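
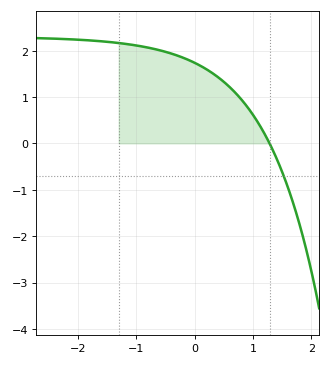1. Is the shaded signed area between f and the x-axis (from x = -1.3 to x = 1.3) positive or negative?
positive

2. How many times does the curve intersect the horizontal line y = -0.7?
1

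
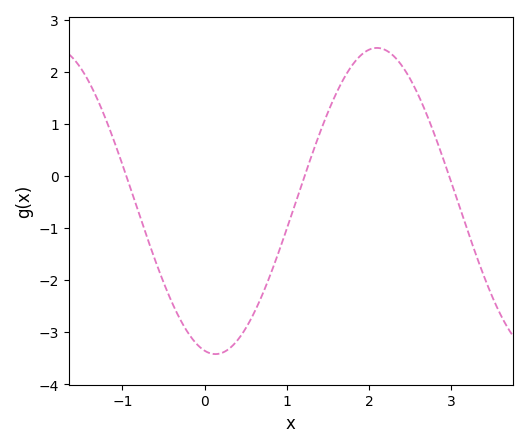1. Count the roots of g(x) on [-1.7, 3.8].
3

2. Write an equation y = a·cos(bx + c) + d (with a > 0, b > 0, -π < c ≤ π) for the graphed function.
y = 2.94cos(1.6x + 2.9) - 0.48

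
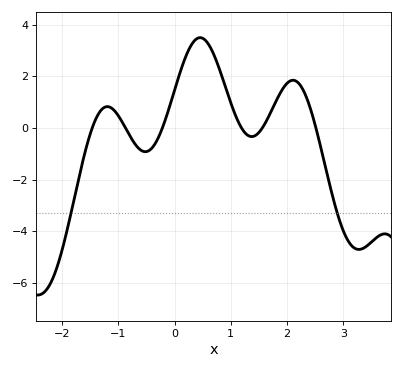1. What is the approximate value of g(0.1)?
2.16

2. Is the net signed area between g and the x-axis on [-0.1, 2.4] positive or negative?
positive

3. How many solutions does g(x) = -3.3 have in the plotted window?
2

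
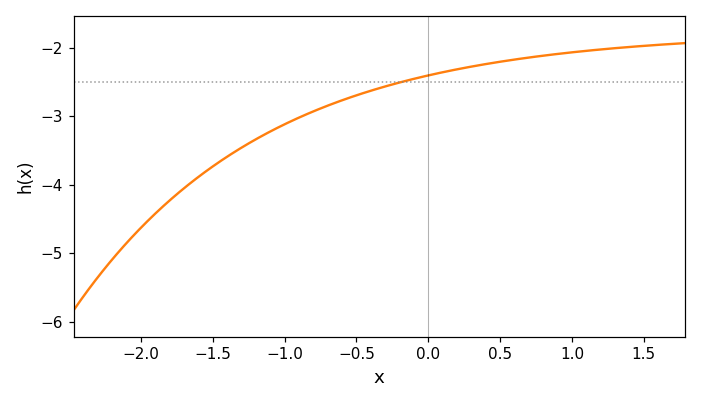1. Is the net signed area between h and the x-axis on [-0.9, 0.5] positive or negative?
negative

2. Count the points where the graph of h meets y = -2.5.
1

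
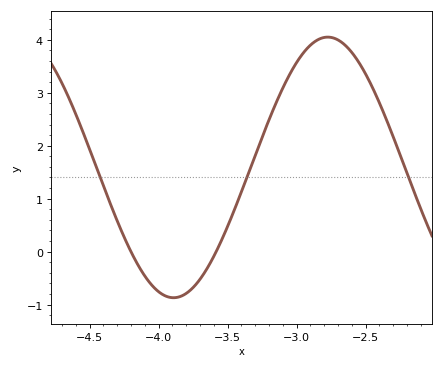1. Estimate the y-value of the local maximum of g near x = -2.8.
4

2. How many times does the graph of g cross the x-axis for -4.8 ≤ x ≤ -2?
2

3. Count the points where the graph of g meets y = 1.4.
3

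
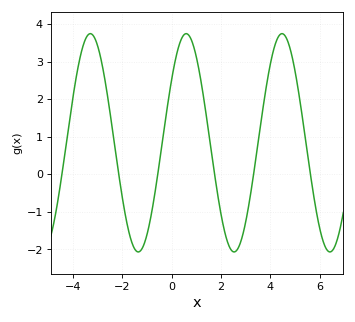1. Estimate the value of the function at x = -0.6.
-0.2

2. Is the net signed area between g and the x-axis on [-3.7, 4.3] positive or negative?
positive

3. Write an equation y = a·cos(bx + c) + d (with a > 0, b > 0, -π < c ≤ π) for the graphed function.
y = 2.91cos(1.6x - 0.96) + 0.84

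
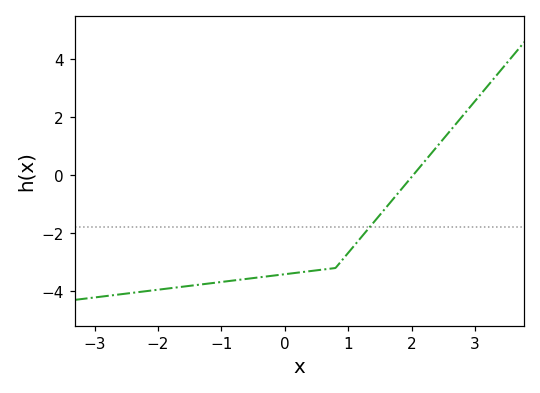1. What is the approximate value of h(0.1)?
-3.4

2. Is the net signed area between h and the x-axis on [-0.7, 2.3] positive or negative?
negative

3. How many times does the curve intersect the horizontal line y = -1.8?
1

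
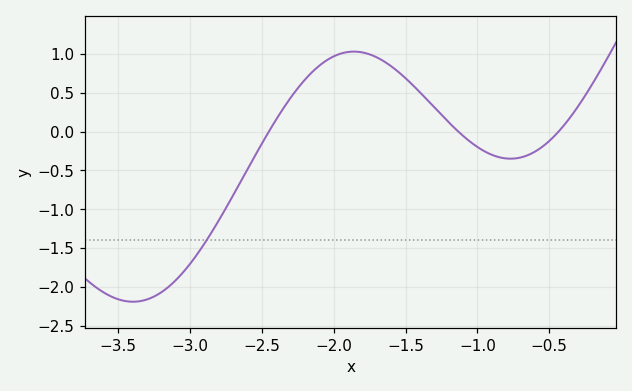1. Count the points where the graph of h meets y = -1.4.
1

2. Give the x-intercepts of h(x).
-2.45, -1.13, -0.434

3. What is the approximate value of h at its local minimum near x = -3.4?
-2.19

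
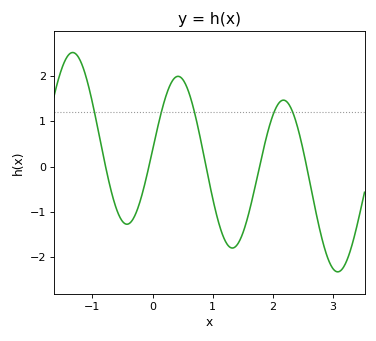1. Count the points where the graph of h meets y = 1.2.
5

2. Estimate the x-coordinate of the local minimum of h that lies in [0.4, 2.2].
1.3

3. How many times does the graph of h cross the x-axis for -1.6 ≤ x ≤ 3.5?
5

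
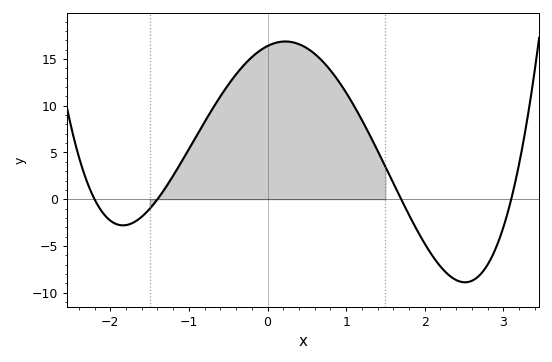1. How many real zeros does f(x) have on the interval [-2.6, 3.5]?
4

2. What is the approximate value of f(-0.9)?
6.83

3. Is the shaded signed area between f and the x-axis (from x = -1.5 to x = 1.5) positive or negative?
positive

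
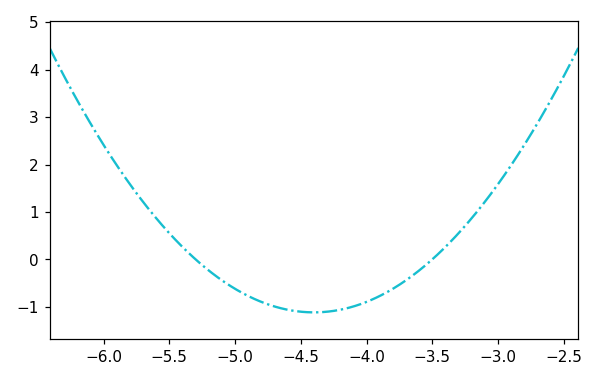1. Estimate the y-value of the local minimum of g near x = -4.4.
-1.12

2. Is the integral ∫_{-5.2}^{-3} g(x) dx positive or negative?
negative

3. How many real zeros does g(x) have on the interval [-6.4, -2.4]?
2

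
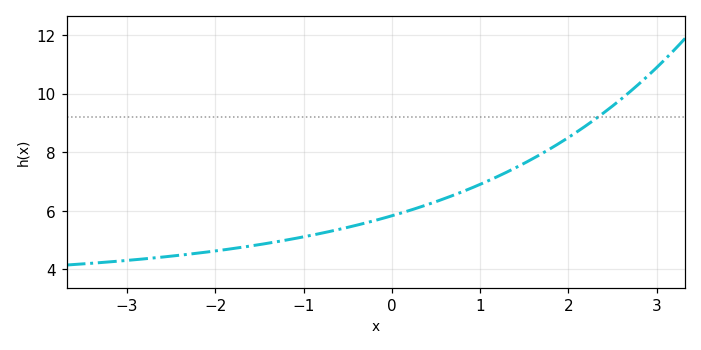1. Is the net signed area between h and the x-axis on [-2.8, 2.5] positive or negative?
positive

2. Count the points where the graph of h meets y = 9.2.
1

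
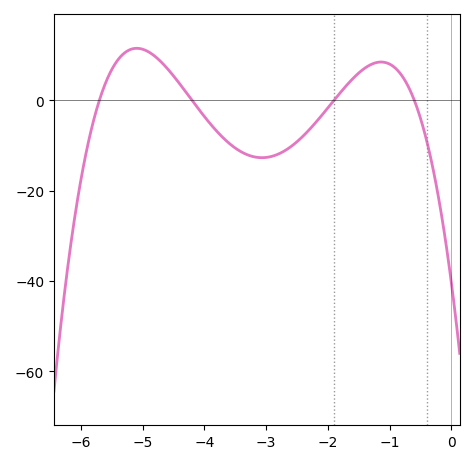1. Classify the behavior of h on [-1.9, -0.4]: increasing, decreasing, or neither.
neither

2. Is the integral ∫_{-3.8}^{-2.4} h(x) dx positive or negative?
negative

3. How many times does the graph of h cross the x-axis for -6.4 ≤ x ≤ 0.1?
4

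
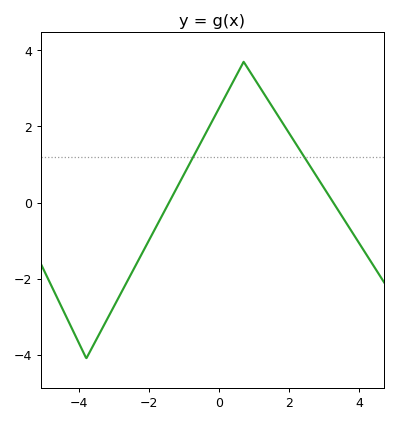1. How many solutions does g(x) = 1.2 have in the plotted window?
2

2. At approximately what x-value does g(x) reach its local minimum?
-3.8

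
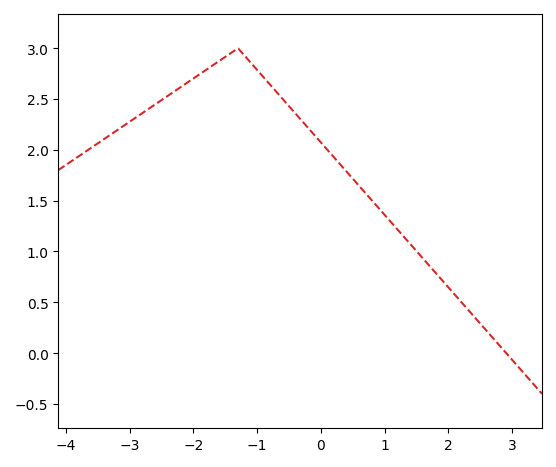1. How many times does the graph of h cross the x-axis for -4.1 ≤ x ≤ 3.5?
1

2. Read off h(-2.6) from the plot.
2.45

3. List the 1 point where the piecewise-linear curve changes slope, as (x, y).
(-1.3, 3)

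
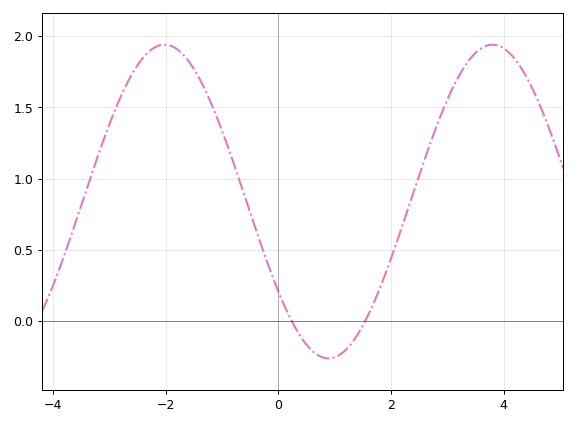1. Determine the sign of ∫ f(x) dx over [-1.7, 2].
positive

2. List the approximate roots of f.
0.2, 1.6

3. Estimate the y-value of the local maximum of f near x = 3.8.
1.95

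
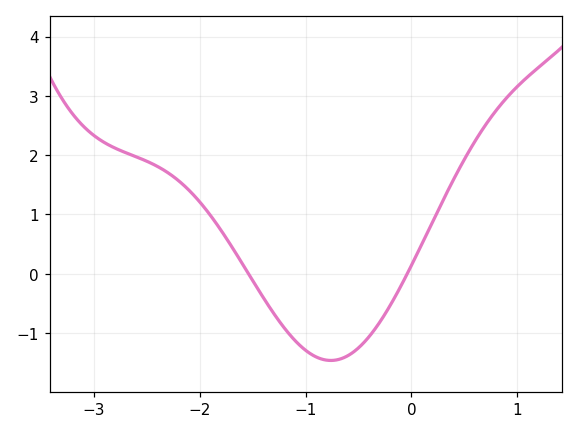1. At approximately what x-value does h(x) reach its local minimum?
-0.8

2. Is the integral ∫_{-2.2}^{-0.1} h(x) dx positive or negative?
negative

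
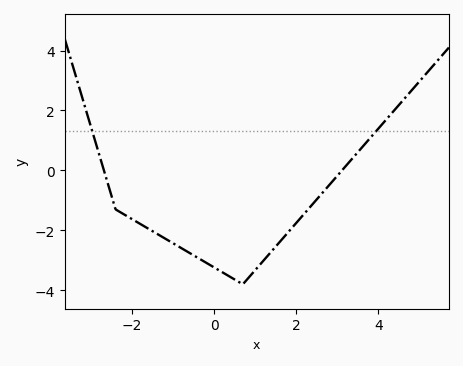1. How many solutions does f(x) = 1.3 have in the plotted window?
2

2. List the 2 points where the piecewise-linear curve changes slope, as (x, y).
(-2.4, -1.3); (0.7, -3.8)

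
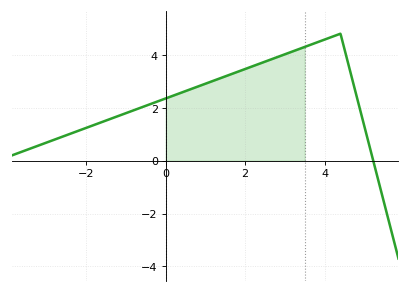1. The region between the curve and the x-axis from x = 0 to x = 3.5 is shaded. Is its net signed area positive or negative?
positive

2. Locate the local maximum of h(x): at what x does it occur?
4.4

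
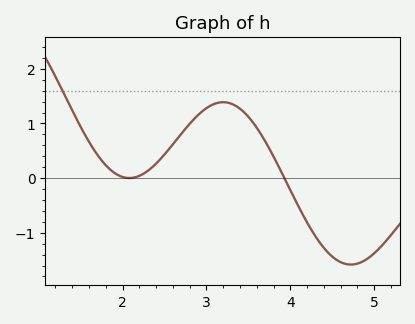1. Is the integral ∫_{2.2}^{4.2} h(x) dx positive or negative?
positive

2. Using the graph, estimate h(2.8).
1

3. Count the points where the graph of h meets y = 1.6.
1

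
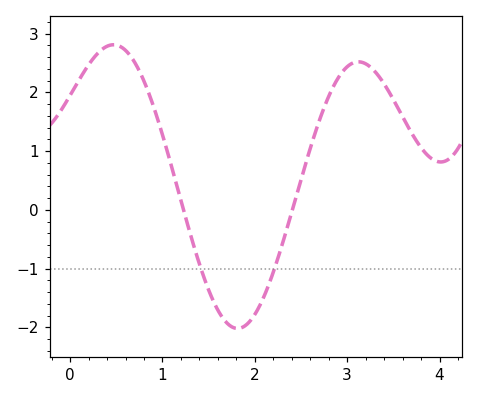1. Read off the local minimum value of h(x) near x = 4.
0.8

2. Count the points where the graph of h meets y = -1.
2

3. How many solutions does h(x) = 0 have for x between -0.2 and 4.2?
2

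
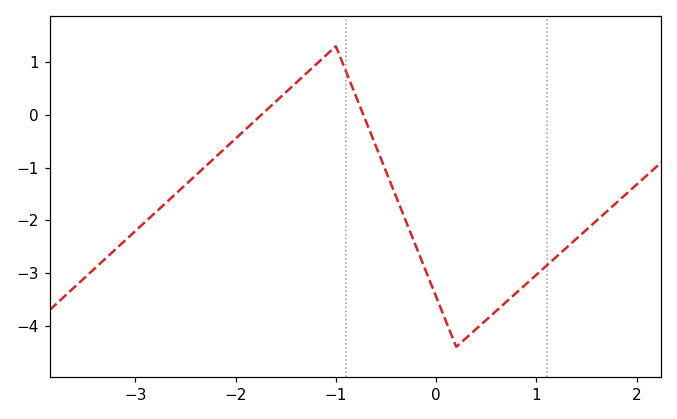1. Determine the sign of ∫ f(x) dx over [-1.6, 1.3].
negative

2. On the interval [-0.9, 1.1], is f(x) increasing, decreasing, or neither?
neither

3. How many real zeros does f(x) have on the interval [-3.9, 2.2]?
2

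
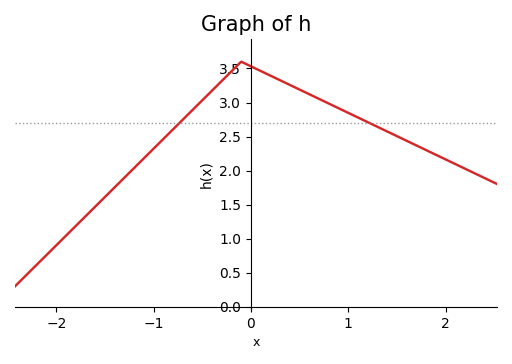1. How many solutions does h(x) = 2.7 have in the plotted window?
2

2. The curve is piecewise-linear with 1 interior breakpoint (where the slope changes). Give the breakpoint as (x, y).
(-0.1, 3.6)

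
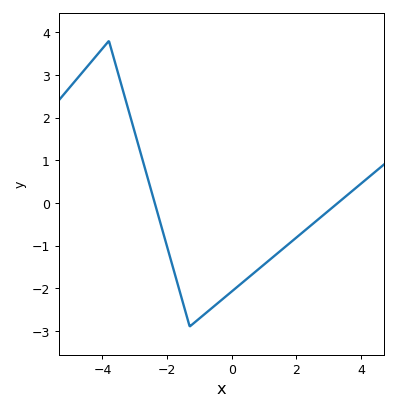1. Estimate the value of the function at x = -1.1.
-2.77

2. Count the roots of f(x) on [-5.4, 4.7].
2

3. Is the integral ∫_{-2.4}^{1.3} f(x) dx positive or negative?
negative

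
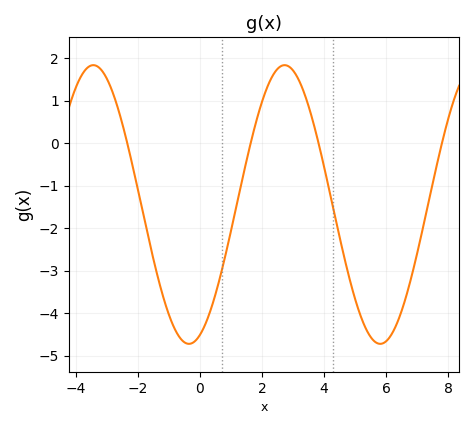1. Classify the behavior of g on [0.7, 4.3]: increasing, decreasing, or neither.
neither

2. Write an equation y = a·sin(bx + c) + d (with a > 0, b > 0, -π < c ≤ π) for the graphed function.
y = 3.28sin(1x - 1.2) - 1.44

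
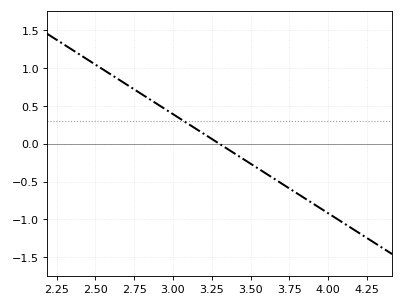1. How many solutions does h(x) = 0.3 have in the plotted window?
1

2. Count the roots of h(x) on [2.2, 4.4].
1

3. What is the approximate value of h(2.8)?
0.65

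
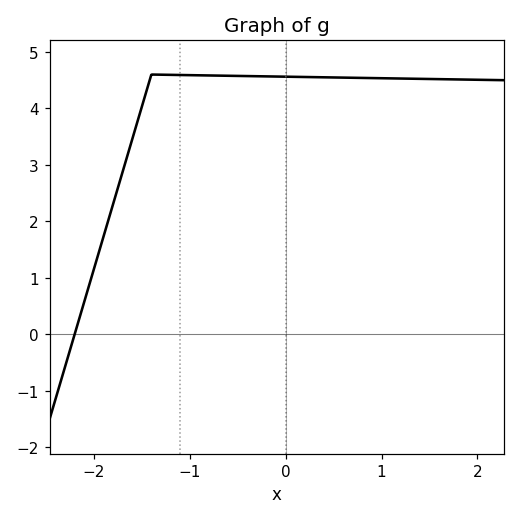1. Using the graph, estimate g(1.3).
4.5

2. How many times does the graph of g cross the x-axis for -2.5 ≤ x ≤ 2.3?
1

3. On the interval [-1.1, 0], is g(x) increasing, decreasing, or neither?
decreasing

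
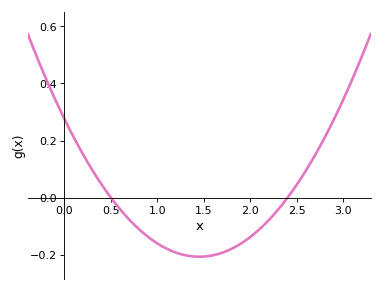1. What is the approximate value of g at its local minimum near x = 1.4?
-0.208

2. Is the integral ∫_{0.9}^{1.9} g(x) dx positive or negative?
negative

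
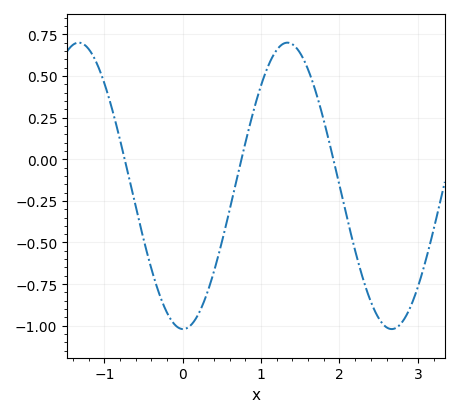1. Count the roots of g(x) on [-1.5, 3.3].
3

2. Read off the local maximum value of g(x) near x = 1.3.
0.7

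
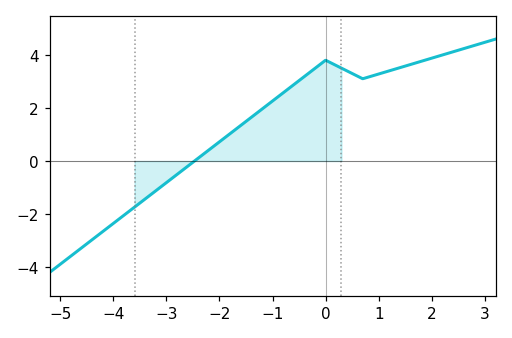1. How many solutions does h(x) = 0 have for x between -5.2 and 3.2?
1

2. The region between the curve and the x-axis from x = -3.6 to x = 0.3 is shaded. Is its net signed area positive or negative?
positive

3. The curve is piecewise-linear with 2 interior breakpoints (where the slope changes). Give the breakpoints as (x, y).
(0, 3.8); (0.7, 3.1)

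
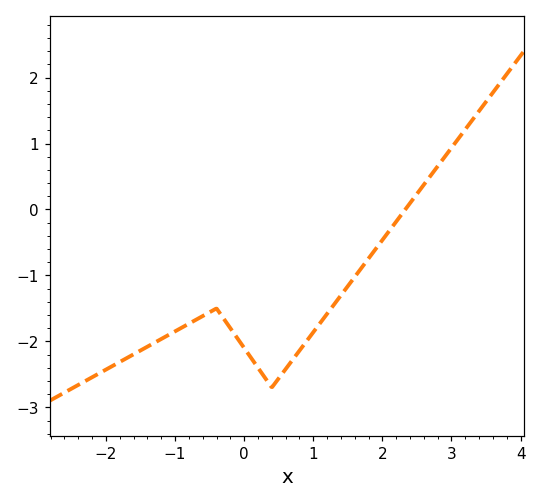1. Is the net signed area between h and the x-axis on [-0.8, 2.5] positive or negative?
negative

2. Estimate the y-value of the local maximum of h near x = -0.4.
-1.5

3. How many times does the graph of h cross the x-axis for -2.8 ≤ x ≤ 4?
1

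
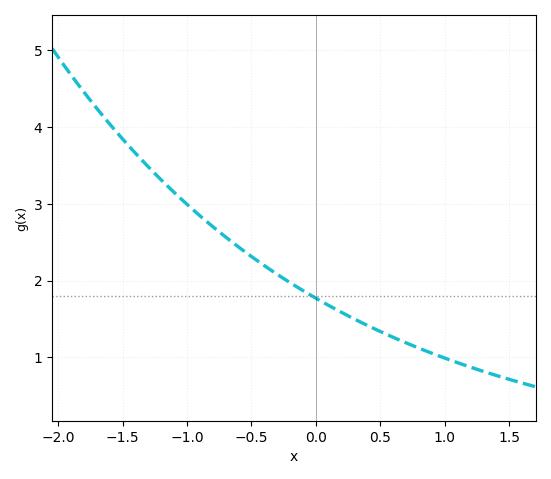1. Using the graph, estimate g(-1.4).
3.66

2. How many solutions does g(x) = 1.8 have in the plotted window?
1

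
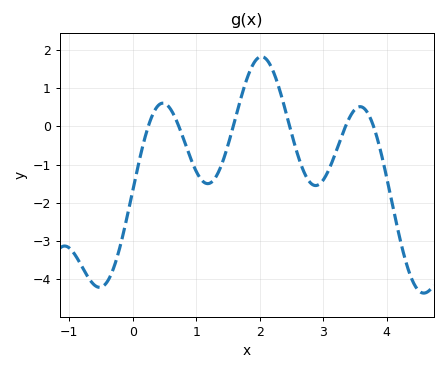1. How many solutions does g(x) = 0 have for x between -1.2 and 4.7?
6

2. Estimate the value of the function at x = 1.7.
0.712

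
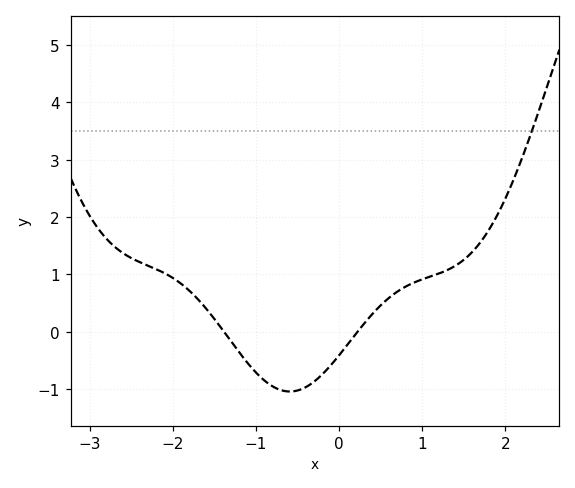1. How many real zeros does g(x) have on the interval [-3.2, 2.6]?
2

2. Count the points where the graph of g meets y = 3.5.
1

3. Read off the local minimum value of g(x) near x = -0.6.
-1.04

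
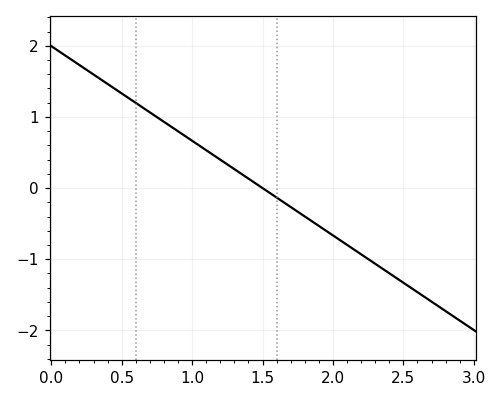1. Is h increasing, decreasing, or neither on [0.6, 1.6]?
decreasing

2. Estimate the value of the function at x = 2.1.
-0.8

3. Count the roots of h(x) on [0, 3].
1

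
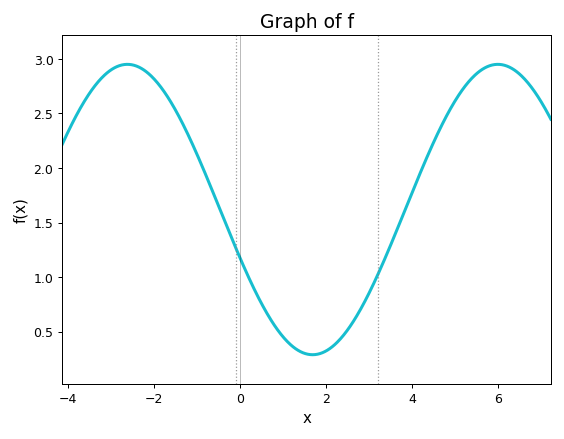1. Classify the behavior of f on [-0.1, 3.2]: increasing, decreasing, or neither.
neither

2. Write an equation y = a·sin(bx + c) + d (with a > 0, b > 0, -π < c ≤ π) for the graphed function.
y = 1.33sin(0.73x - 2.8) + 1.62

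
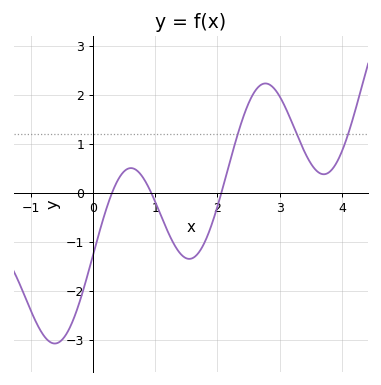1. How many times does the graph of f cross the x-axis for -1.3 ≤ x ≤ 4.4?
3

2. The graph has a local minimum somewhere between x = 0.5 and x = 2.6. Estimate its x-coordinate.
1.55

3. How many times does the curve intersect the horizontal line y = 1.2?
3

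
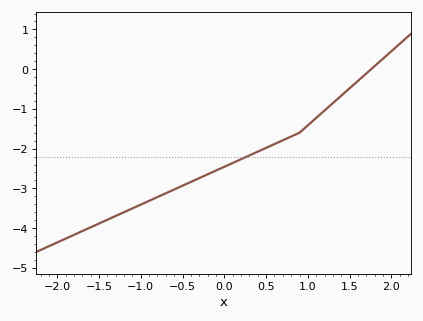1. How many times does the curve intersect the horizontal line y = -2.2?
1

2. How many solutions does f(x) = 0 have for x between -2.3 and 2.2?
1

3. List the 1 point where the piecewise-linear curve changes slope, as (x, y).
(0.9, -1.6)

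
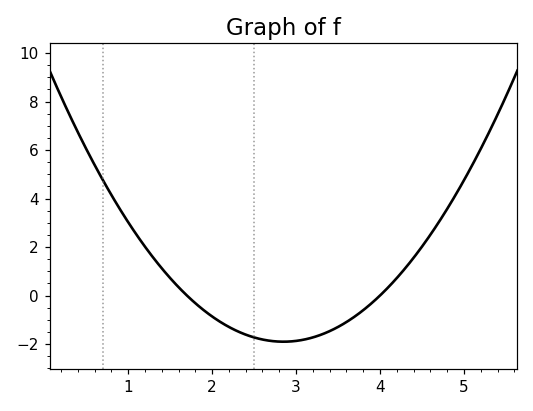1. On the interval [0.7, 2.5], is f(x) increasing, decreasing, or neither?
decreasing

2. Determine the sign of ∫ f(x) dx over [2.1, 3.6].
negative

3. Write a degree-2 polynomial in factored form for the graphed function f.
y = 1.44(x - 1.7)(x - 4)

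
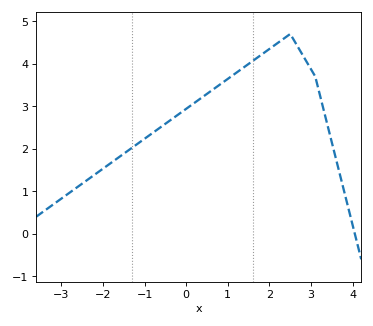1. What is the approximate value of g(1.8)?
4.21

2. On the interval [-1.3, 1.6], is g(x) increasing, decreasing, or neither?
increasing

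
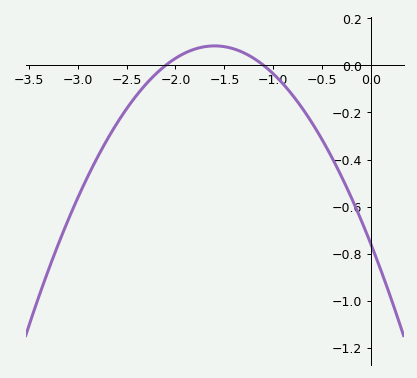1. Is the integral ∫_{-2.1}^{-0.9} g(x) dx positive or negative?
positive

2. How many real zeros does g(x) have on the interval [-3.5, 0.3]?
2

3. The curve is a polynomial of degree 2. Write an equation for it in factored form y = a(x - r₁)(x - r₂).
y = -0.33(x + 2.1)(x + 1.1)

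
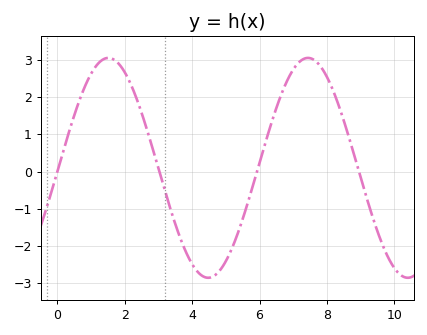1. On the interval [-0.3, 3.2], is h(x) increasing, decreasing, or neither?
neither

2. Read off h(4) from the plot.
-2.5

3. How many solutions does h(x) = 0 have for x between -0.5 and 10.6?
4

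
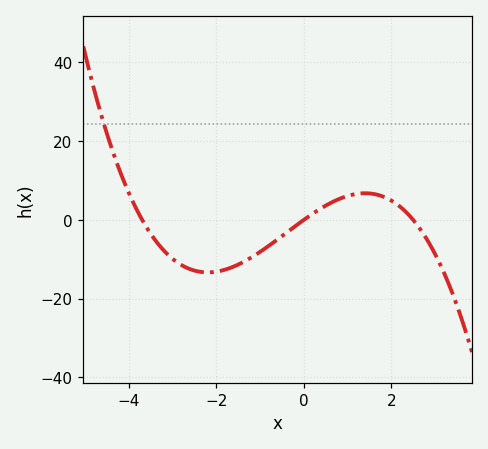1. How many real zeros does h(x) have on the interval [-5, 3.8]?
3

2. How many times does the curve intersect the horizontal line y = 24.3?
1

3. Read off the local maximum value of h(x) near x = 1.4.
6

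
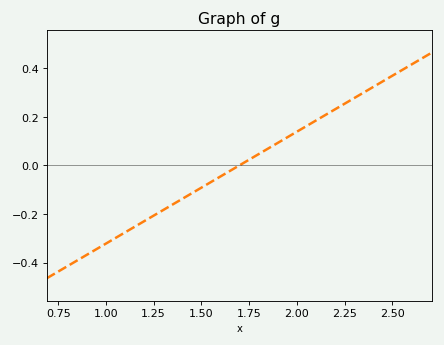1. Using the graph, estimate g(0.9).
-0.368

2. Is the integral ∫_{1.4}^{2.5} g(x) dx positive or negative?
positive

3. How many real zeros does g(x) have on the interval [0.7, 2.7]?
1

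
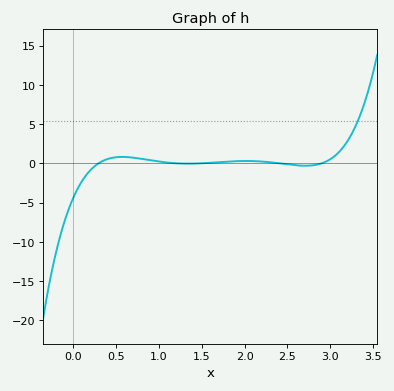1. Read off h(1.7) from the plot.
0.141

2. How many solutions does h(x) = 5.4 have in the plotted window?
1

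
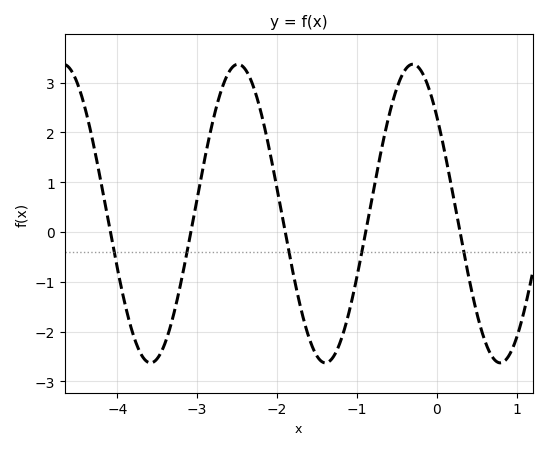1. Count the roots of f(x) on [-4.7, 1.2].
5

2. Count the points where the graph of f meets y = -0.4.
5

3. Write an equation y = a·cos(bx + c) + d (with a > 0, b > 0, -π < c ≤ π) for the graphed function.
y = 3cos(2.87x + 0.86) + 0.37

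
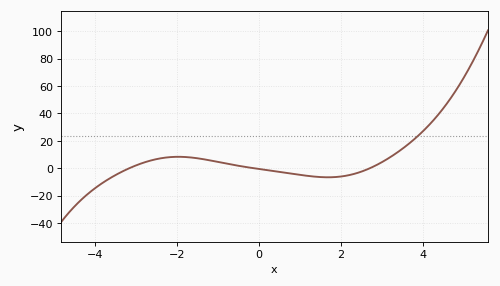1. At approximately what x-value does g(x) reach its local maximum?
-2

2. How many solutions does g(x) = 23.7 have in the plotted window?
1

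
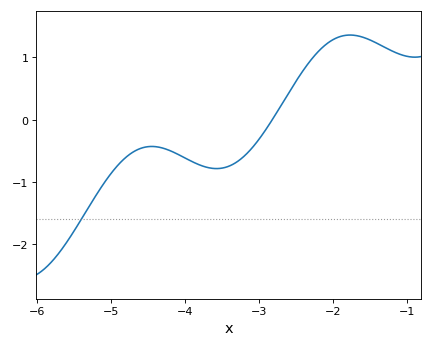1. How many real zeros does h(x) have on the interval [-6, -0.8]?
1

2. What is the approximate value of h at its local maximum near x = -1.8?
1.4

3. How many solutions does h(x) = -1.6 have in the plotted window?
1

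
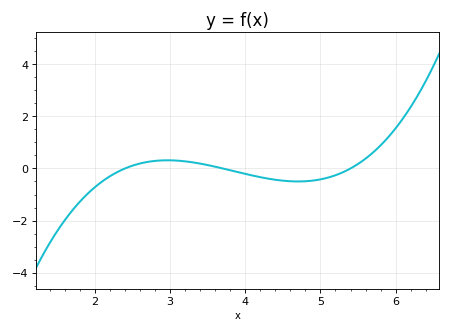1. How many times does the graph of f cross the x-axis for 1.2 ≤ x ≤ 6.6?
3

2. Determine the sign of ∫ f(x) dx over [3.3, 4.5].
negative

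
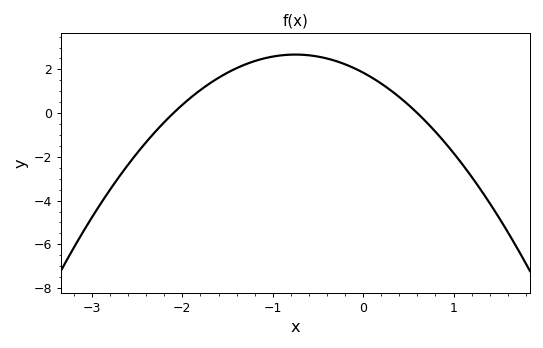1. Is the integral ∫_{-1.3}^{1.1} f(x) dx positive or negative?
positive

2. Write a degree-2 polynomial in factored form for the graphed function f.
y = -1.47(x + 2.1)(x - 0.6)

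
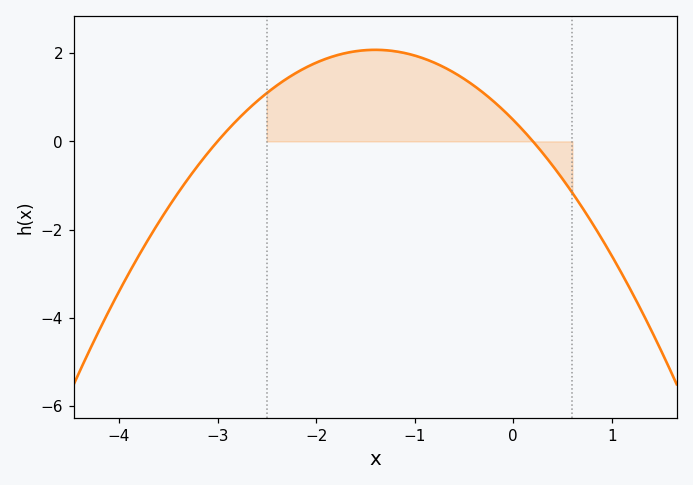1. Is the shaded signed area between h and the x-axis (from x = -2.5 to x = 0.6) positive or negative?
positive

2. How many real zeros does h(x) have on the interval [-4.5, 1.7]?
2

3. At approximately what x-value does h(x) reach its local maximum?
-1.4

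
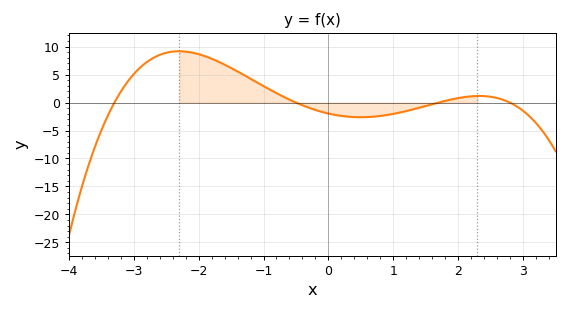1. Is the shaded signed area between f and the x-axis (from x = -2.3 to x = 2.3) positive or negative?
positive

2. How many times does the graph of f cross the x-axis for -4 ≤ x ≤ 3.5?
4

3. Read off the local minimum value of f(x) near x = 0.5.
-2.62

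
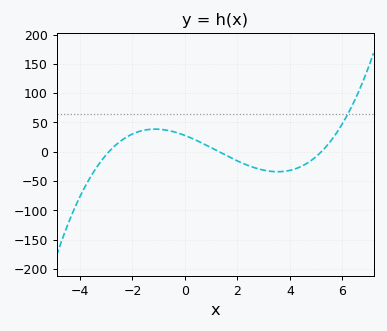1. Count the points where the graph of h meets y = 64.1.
1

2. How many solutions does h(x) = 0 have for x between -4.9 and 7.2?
3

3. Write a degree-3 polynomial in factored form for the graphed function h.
y = 1.42(x + 2.9)(x - 1.3)(x - 5.2)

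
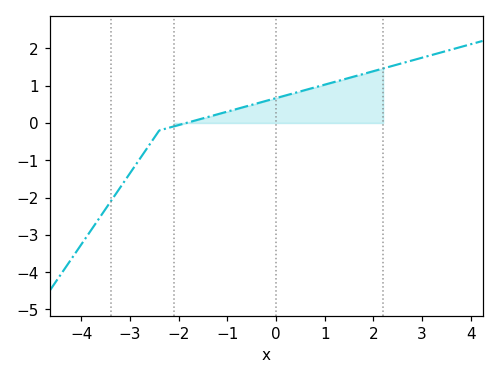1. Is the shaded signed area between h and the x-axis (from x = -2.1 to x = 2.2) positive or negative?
positive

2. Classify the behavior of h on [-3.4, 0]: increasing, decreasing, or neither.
increasing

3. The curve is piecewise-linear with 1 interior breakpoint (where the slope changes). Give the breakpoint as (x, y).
(-2.4, -0.2)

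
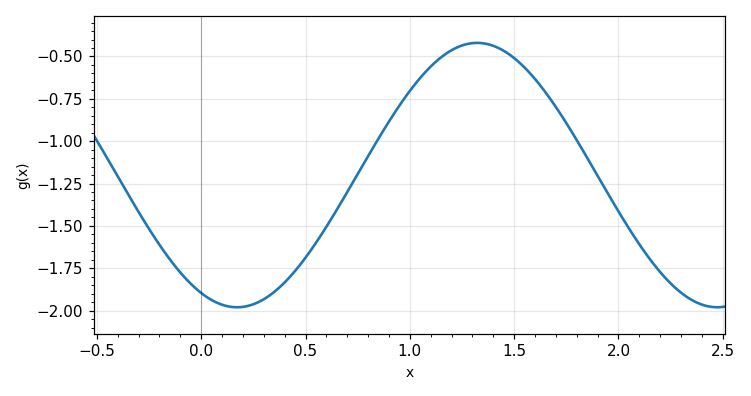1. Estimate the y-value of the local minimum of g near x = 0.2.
-1.98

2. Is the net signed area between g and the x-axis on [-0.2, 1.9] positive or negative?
negative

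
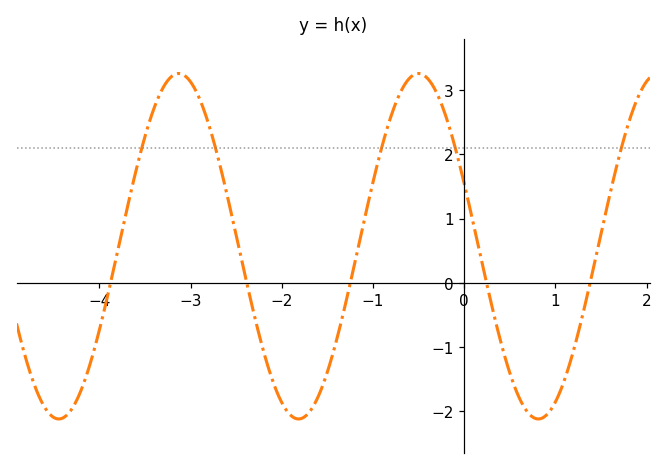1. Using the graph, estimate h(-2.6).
1.37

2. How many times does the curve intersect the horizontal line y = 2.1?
5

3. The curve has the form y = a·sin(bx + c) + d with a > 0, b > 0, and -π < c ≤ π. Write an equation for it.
y = 2.69sin(2.39x + 2.77) + 0.57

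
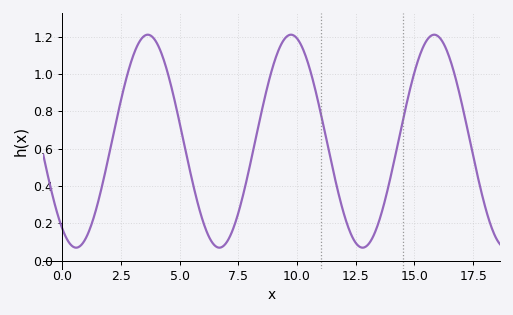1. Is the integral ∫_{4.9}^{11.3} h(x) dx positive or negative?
positive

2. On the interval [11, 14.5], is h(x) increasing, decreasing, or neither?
neither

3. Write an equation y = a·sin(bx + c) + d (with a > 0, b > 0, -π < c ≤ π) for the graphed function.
y = 0.57sin(1x - 2.2) + 0.64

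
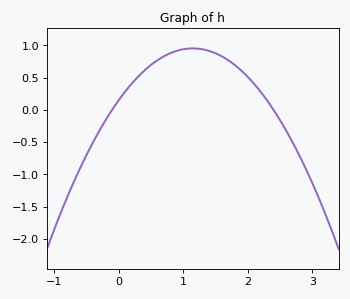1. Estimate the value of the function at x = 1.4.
0.9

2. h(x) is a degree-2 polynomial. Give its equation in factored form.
y = -0.61(x + 0.1)(x - 2.4)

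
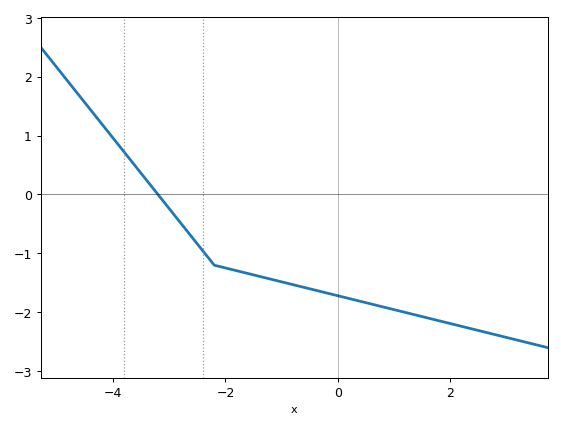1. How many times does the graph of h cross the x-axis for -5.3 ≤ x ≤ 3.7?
1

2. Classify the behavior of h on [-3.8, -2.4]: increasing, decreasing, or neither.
decreasing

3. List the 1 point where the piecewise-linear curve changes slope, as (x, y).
(-2.2, -1.2)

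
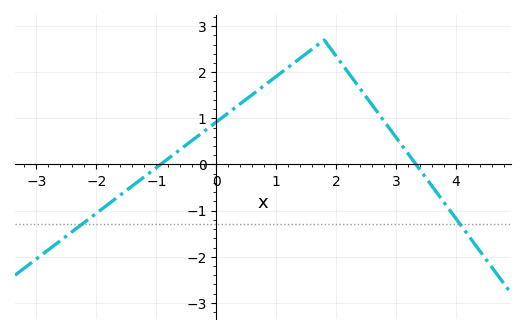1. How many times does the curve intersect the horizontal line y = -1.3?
2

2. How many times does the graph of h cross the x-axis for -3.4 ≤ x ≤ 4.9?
2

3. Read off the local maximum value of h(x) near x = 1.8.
2.7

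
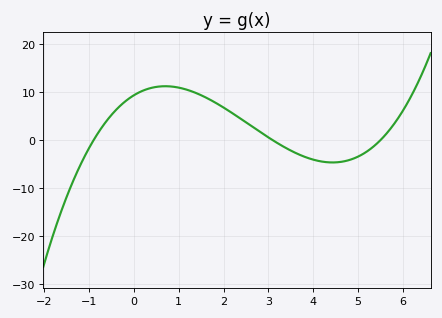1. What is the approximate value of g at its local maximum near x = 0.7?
11.2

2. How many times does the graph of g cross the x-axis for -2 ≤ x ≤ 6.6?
3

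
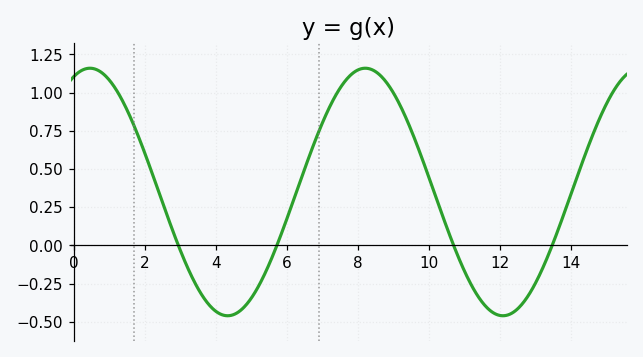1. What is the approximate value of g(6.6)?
0.56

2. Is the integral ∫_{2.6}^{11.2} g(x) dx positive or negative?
positive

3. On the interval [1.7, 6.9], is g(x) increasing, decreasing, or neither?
neither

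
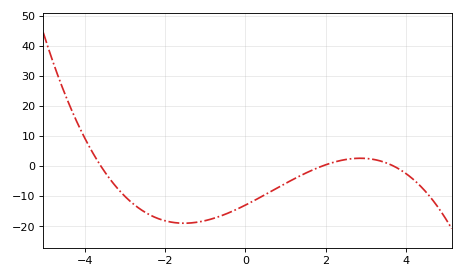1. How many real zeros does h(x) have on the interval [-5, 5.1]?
3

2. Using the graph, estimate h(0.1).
-12.2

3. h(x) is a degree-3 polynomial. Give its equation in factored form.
y = -0.51(x + 3.6)(x - 1.9)(x - 3.7)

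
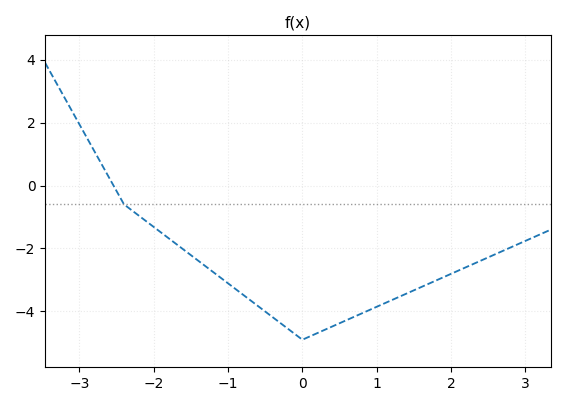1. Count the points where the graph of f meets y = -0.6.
1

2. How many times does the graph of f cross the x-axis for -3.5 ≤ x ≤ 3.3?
1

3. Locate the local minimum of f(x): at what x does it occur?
0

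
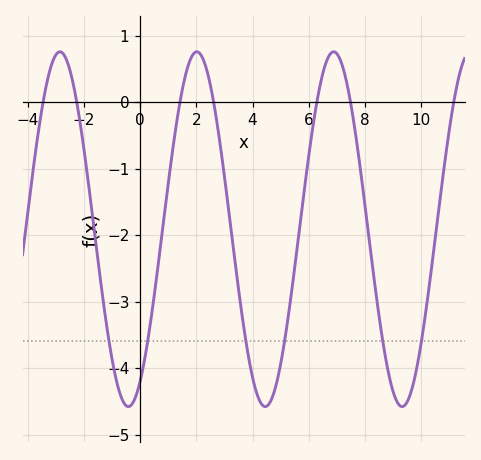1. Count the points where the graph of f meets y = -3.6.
6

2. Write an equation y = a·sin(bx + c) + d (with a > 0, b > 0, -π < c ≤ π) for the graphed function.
y = 2.67sin(1.3x - 1) - 1.91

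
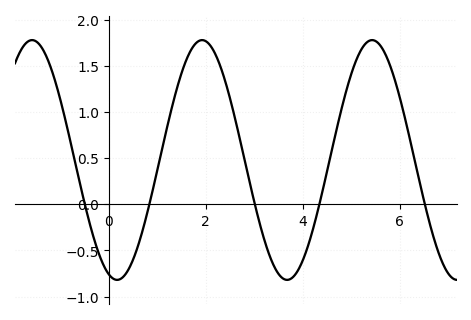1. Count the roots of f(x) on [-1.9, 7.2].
5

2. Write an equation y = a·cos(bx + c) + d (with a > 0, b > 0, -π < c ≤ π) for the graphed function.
y = 1.3cos(1.79x + 2.84) + 0.48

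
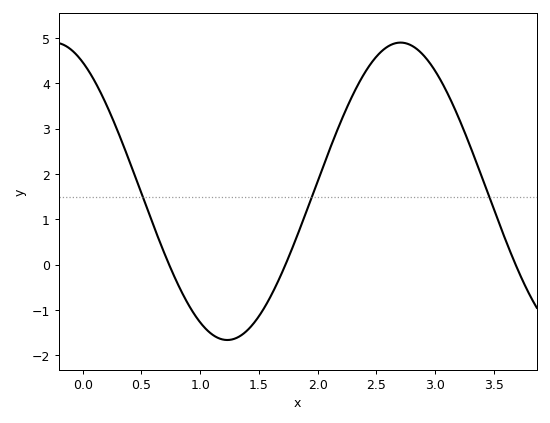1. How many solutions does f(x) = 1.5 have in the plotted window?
3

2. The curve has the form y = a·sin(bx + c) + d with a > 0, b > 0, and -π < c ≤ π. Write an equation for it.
y = 3.28sin(2.13x + 2.09) + 1.62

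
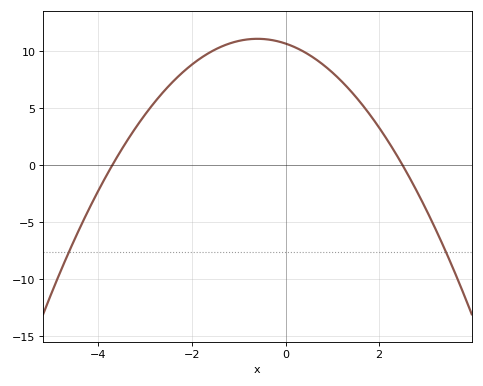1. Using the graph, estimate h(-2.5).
6.9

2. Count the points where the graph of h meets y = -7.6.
2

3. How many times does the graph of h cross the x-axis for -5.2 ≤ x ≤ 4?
2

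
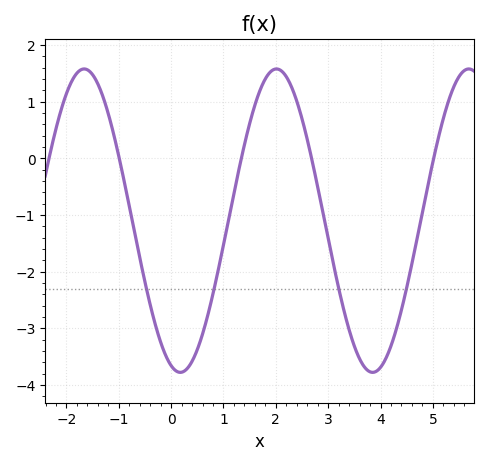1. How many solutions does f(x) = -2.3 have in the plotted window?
4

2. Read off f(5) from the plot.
-0.1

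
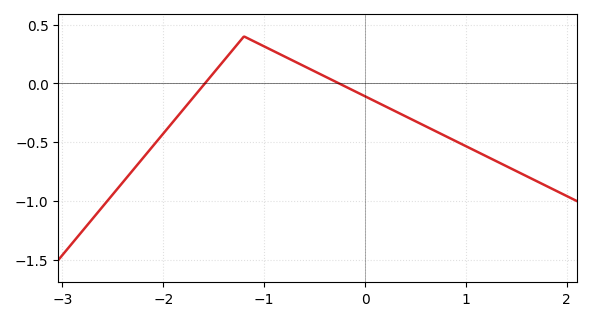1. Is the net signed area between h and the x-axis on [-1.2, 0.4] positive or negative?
positive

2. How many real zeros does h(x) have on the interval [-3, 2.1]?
2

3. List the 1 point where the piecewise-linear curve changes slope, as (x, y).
(-1.2, 0.4)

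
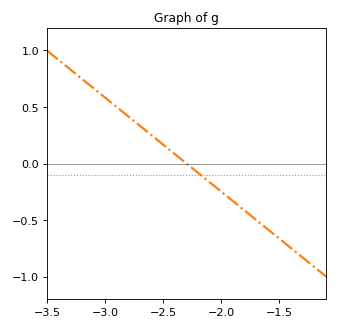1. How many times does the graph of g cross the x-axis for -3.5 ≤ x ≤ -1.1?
1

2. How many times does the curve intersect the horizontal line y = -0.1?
1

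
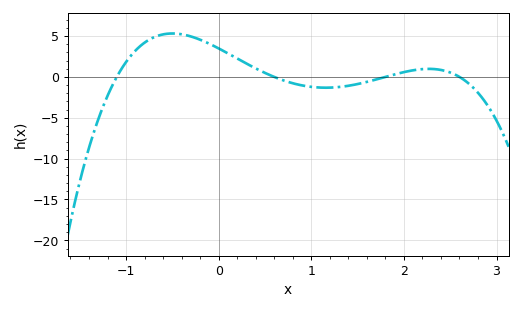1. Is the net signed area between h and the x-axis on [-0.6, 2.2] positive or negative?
positive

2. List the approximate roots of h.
-1.1, 0.6, 1.8, 2.6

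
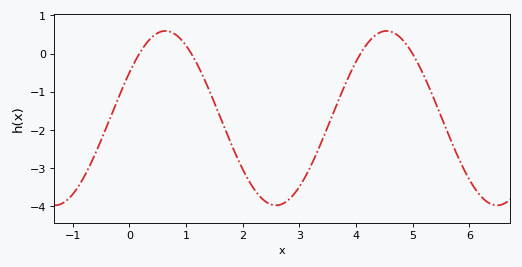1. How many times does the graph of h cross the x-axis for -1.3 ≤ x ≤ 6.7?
4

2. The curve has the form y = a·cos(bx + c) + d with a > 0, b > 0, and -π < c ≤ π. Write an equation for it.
y = 2.28cos(1.61x - 1.02) - 1.69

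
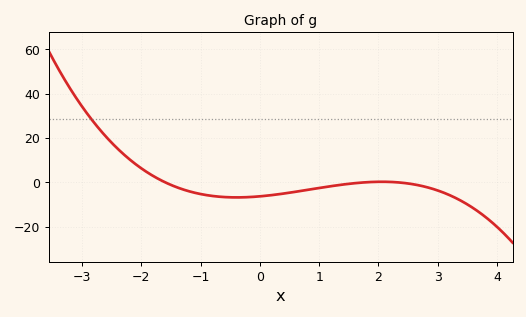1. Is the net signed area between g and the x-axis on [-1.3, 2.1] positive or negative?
negative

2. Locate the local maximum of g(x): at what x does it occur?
2.06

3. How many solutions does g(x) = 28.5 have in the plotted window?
1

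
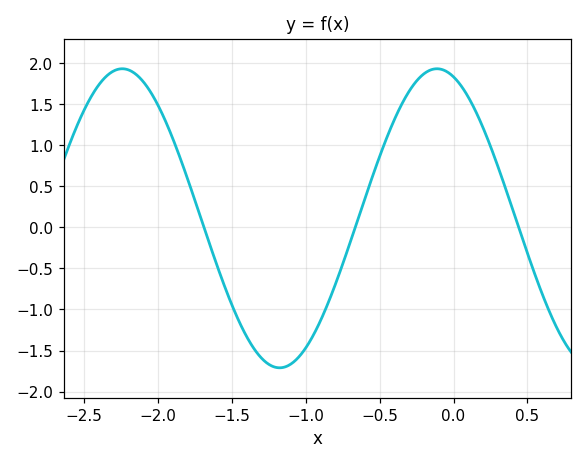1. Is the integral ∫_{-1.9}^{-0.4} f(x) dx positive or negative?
negative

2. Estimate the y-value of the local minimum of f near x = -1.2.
-1.71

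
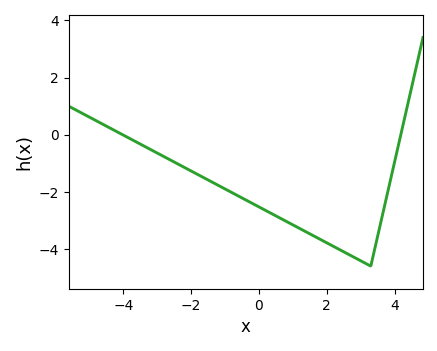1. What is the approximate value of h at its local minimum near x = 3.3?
-4.6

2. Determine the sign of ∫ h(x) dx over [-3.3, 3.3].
negative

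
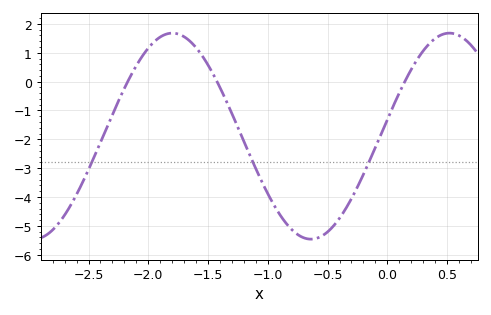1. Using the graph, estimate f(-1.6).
1.18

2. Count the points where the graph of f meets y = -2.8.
3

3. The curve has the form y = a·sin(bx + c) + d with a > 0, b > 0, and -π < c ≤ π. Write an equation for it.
y = 3.57sin(2.71x + 0.162) - 1.89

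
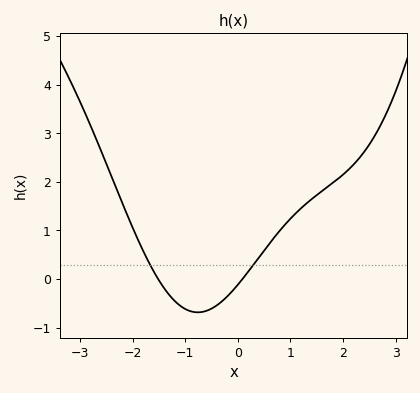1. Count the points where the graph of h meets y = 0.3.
2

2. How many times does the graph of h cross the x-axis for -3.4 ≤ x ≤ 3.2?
2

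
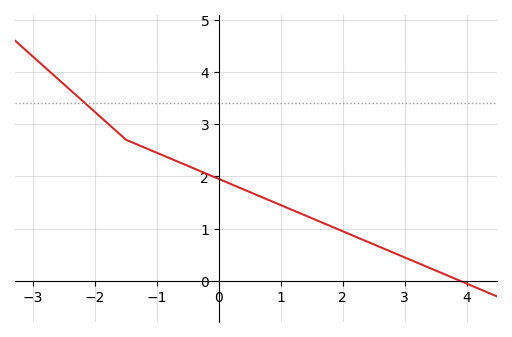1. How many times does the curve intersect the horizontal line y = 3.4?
1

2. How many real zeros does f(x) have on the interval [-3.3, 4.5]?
1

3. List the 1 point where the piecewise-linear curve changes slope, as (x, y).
(-1.5, 2.7)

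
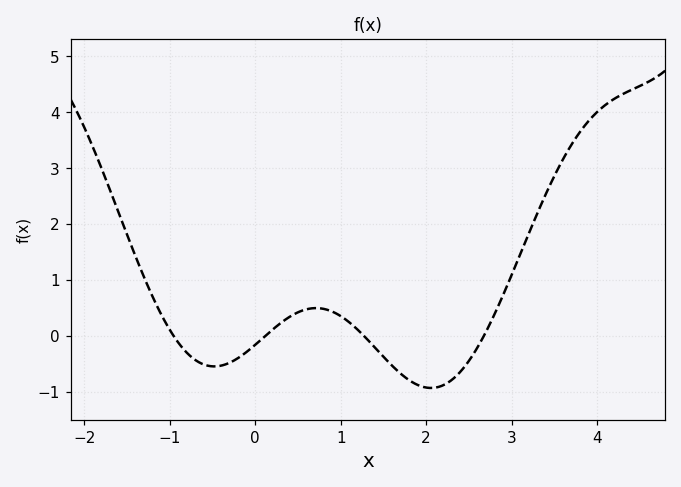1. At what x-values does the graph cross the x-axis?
-0.958, 0.122, 1.27, 2.68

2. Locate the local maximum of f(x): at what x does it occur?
0.71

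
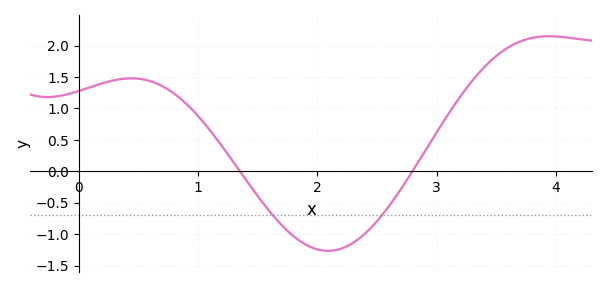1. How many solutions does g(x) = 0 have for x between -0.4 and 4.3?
2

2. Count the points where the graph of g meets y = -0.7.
2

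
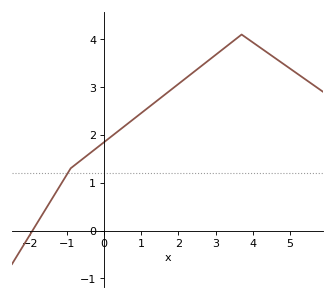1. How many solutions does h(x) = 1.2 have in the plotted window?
1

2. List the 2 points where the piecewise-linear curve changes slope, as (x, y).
(-0.9, 1.3); (3.7, 4.1)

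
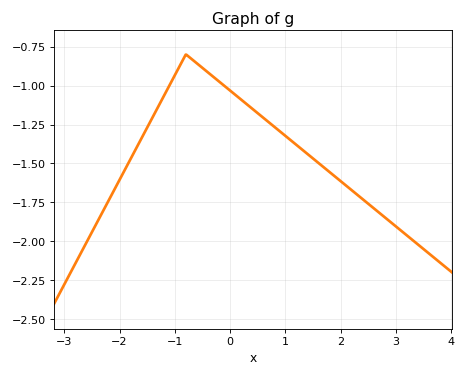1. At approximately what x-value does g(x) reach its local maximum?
-0.8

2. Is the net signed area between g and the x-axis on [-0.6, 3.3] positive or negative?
negative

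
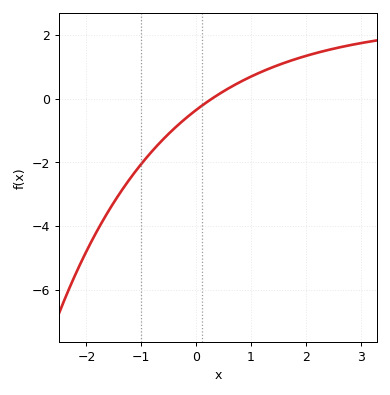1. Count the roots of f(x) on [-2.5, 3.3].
1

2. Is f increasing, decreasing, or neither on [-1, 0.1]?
increasing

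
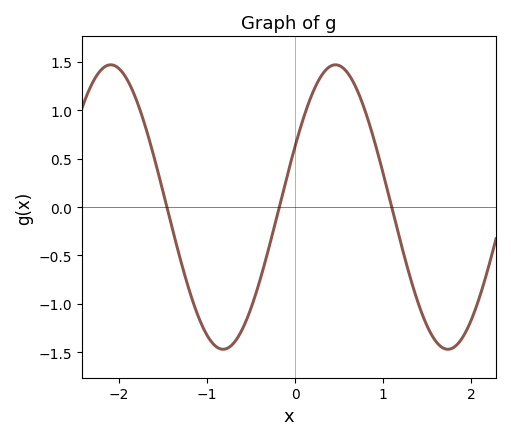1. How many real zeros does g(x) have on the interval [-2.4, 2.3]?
3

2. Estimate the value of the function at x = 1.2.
-0.35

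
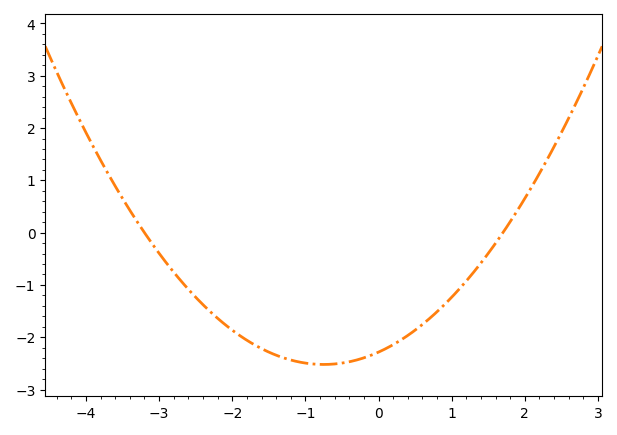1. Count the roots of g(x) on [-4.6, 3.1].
2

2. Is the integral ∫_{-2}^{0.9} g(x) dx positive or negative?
negative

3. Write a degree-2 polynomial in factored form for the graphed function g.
y = 0.42(x + 3.2)(x - 1.7)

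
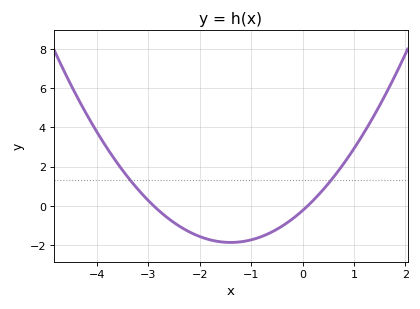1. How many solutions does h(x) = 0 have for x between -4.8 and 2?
2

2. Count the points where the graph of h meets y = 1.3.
2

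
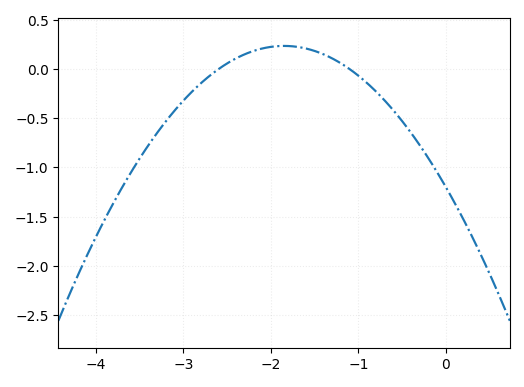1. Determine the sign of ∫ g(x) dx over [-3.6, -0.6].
negative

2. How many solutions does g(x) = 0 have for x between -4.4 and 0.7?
2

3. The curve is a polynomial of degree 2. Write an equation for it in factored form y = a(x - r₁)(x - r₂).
y = -0.42(x + 2.6)(x + 1.1)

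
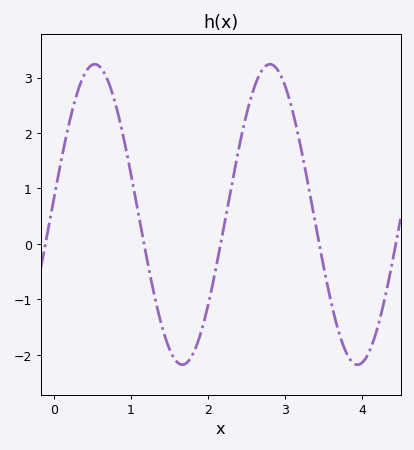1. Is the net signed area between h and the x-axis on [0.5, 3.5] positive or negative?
positive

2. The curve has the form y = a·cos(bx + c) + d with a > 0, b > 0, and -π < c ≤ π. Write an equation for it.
y = 2.71cos(2.76x - 1.46) + 0.53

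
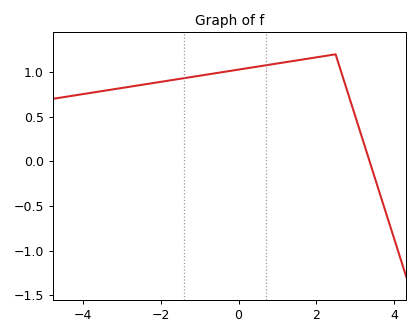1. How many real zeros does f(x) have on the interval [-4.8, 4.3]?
1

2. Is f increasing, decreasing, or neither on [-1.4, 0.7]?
increasing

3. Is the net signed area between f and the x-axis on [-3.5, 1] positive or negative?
positive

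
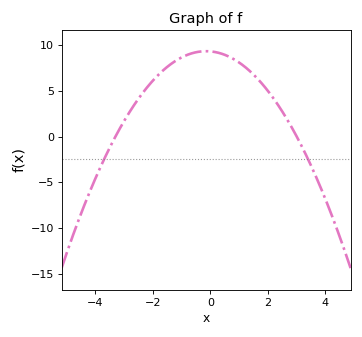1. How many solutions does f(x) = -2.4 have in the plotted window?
2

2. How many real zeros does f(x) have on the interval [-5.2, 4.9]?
2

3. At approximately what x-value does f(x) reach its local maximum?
-0.2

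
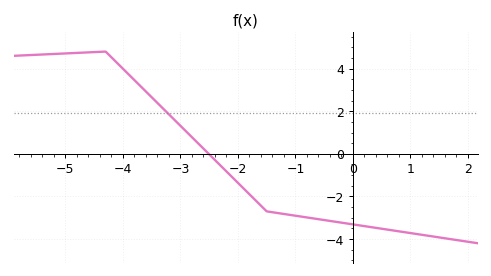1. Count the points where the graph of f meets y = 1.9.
1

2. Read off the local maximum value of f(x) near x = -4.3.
4.8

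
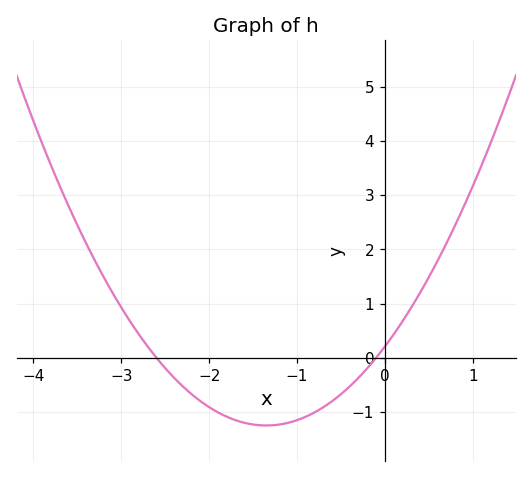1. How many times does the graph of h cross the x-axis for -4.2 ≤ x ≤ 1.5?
2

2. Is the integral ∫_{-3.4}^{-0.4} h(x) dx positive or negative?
negative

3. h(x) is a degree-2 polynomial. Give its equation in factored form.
y = 0.8(x + 2.6)(x + 0.1)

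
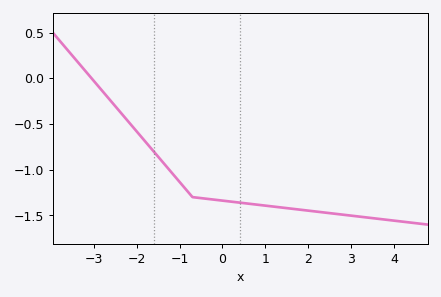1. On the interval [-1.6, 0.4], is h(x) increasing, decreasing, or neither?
decreasing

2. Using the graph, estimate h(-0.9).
-1.19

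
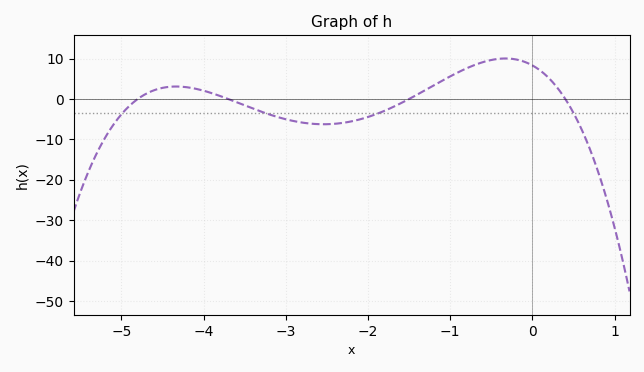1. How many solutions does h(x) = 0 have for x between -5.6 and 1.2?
4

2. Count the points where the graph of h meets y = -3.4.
4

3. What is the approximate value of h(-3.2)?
-3.82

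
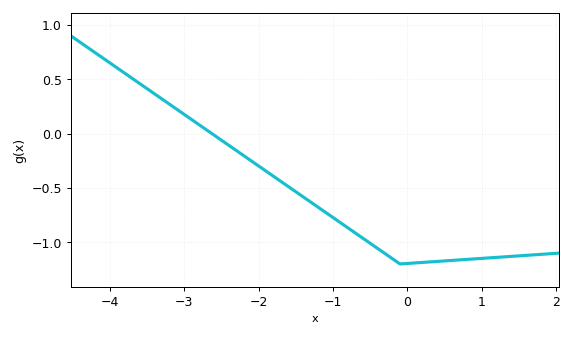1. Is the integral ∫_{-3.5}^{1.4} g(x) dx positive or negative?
negative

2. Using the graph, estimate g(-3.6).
0.45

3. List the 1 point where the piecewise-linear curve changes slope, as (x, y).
(-0.1, -1.2)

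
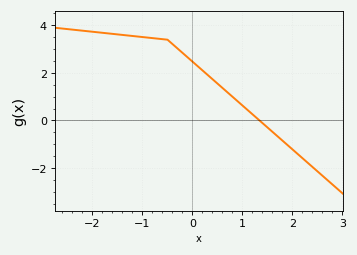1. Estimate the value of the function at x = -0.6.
3.4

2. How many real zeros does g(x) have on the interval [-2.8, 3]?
1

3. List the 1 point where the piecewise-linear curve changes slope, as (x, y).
(-0.5, 3.4)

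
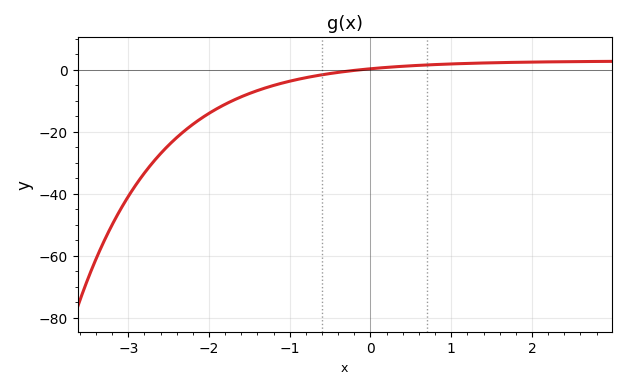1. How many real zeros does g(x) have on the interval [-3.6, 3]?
1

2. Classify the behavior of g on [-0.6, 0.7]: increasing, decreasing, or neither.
increasing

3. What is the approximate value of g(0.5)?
1.23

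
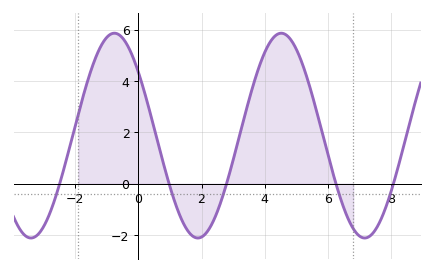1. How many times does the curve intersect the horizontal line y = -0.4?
5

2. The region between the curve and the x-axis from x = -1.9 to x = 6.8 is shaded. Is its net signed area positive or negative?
positive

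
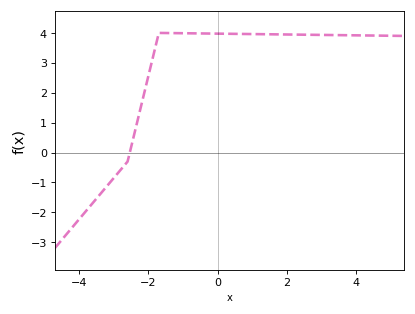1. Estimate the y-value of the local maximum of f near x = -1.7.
4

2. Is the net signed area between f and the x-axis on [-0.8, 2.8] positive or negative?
positive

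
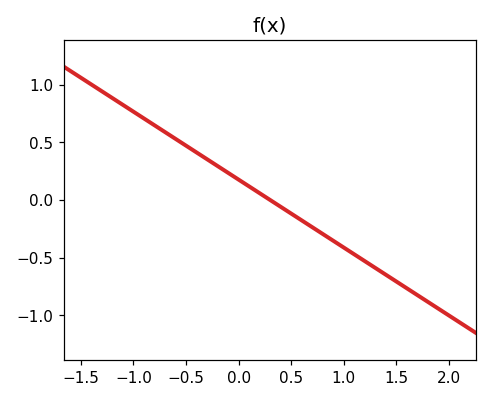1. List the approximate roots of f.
0.3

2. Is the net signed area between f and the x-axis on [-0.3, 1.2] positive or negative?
negative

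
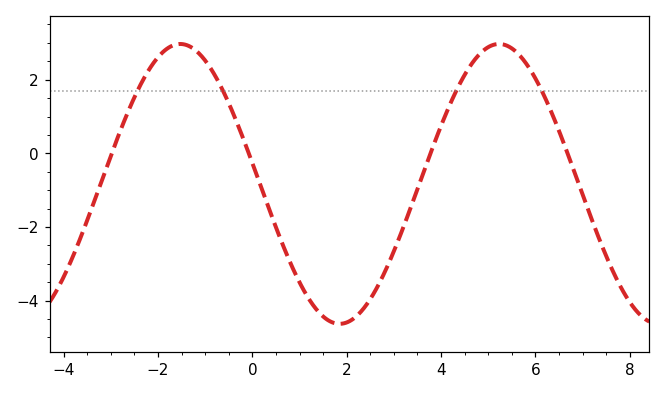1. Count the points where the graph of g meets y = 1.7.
4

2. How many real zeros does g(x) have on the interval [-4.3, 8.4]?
4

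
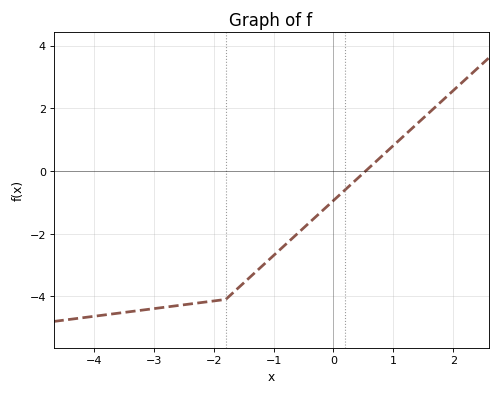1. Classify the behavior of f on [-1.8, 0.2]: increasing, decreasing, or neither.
increasing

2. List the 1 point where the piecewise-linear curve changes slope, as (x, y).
(-1.8, -4.1)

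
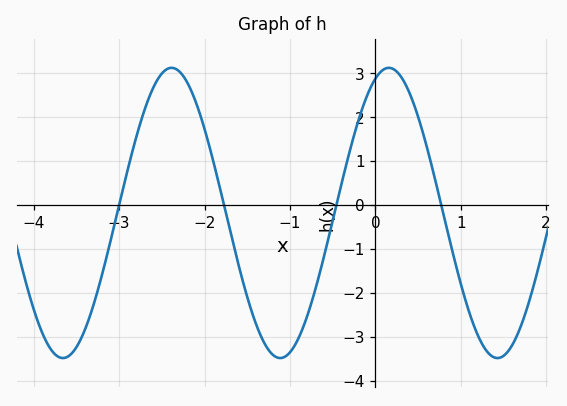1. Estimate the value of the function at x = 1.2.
-2.97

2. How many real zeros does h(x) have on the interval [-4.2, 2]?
4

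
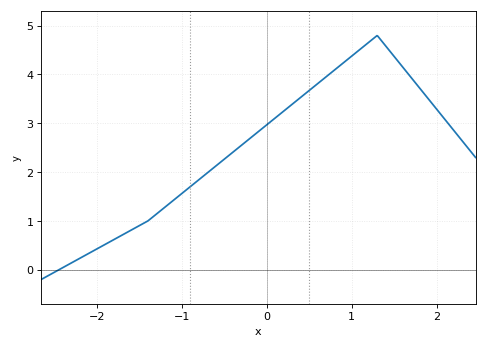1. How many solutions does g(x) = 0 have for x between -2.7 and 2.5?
1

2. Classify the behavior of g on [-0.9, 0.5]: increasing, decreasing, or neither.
increasing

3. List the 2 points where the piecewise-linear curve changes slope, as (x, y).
(-1.4, 1); (1.3, 4.8)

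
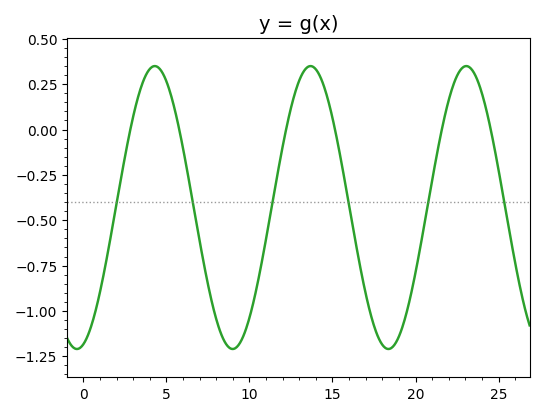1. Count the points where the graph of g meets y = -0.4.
6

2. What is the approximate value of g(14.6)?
0.2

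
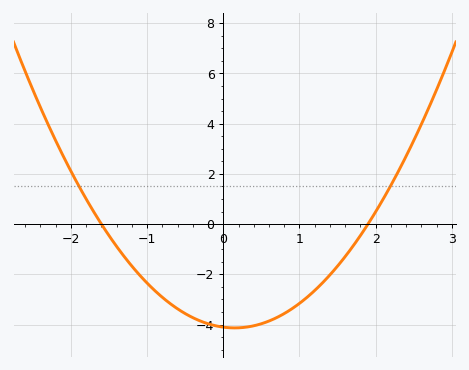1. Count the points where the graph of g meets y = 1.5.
2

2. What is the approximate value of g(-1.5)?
-0.4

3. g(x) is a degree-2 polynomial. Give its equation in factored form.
y = 1.35(x + 1.6)(x - 1.9)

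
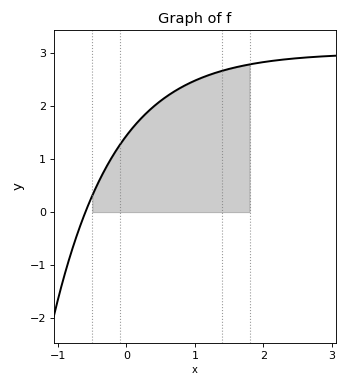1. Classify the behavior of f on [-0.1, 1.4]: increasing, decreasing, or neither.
increasing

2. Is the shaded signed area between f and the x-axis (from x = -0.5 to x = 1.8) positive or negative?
positive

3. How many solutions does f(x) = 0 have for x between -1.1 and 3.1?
1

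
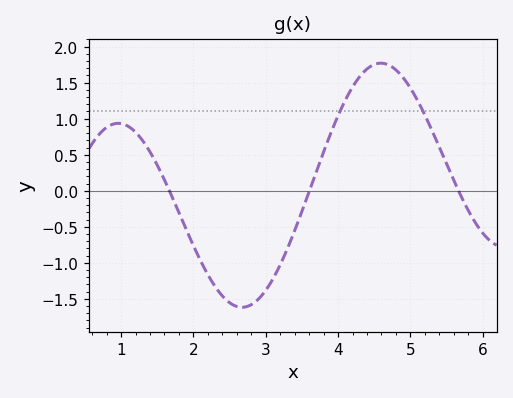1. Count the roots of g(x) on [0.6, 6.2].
3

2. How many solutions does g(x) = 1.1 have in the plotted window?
2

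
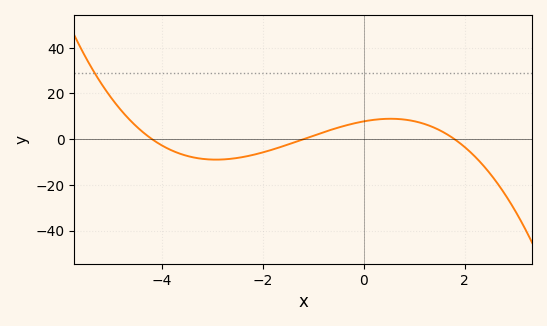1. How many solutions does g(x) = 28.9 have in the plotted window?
1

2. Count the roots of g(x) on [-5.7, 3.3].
3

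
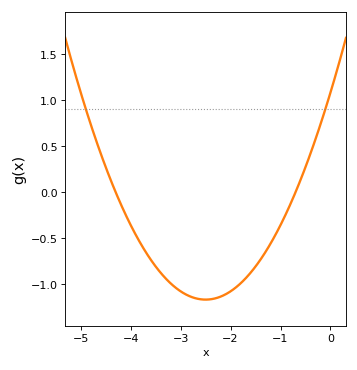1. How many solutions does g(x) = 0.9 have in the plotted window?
2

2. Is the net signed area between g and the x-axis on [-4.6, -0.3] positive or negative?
negative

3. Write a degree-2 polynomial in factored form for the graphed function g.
y = 0.36(x + 4.3)(x + 0.7)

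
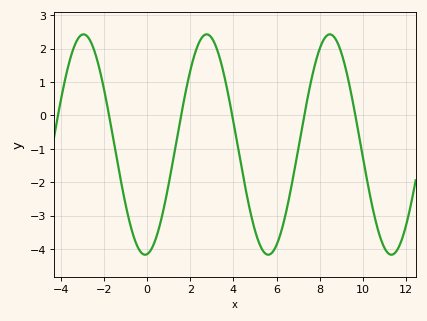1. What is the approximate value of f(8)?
2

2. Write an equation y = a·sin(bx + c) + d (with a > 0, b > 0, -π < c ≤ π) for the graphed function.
y = 3.3sin(1.1x - 1.46) - 0.87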